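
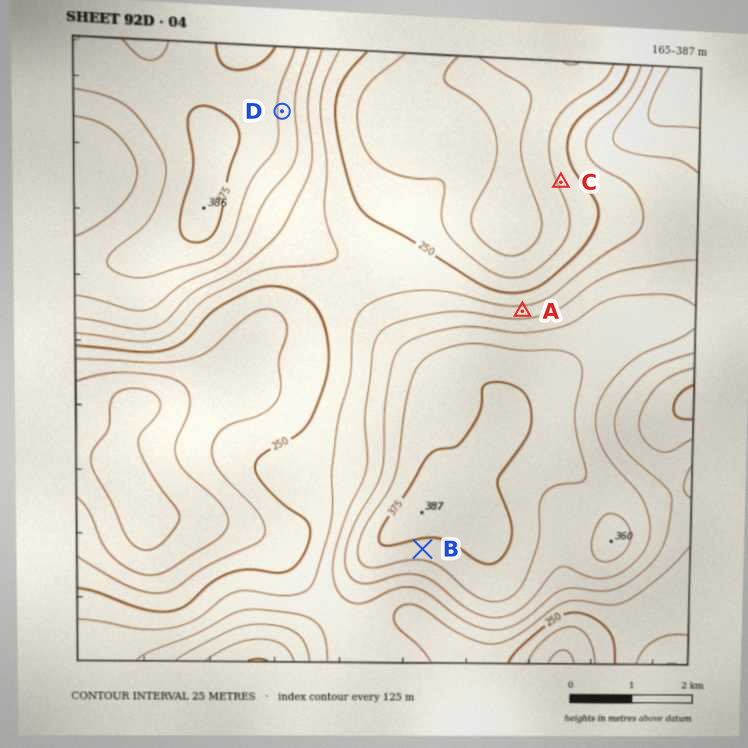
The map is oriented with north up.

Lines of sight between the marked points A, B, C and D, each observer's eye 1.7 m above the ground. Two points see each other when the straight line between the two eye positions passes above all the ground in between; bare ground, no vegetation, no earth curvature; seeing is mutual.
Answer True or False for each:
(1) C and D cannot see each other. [False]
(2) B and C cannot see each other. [True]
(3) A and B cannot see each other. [True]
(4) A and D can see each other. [True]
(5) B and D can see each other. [False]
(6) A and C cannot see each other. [False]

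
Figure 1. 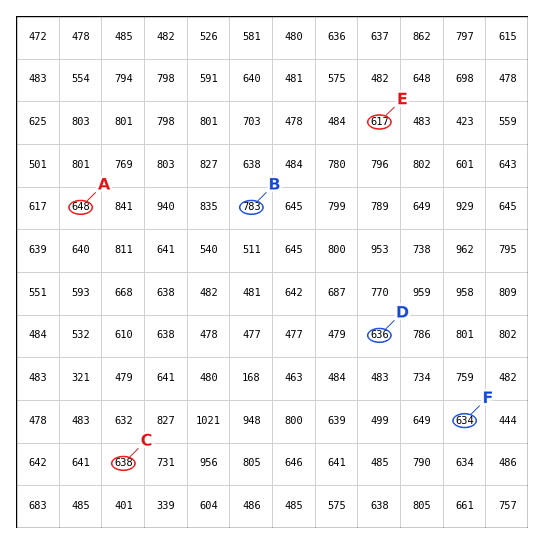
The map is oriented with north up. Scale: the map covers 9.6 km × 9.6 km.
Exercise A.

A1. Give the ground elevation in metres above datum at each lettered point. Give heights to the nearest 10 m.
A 650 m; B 780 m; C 640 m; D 640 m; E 620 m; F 630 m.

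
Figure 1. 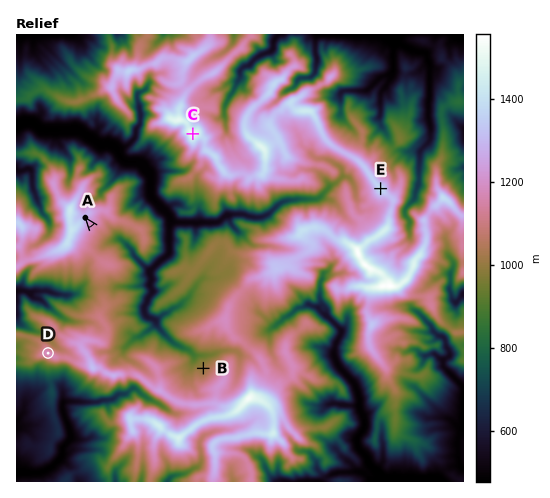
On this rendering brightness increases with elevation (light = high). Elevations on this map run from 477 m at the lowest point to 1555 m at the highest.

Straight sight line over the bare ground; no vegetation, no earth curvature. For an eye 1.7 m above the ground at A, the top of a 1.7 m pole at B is visible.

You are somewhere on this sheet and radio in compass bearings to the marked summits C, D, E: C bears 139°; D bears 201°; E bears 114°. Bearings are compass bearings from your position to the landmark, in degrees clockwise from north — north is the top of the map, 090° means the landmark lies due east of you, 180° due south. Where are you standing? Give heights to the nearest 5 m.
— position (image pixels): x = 151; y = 86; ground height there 905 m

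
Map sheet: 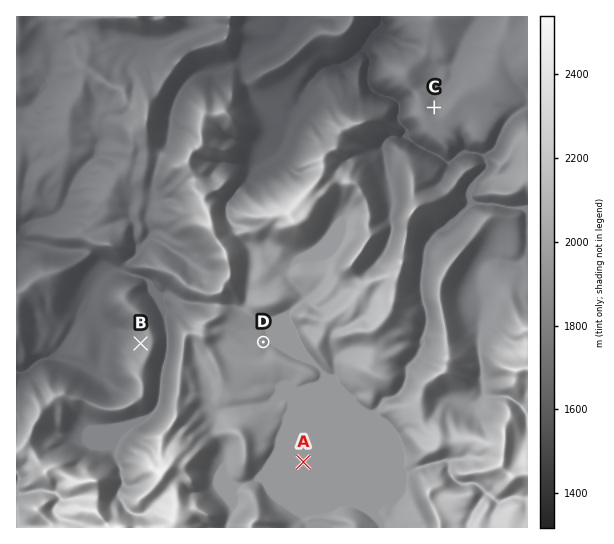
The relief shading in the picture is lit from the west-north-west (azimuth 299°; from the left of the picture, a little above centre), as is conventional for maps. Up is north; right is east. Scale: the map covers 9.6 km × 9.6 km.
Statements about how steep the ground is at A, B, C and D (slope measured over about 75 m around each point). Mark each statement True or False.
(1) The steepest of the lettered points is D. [False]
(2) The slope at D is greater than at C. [False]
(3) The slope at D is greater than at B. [False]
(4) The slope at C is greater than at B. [False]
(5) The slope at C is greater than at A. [True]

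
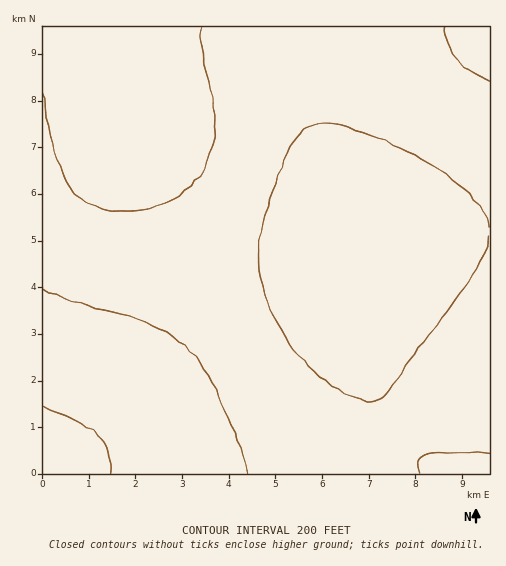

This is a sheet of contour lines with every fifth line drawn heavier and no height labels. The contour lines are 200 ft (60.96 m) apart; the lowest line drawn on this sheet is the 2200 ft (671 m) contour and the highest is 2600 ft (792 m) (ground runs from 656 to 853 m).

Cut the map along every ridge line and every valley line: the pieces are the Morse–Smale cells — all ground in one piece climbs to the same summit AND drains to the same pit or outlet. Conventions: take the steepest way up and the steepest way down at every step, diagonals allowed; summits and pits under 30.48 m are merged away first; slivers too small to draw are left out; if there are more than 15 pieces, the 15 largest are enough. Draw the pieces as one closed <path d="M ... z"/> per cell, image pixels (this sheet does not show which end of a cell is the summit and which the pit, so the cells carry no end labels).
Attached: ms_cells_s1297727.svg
<path d="M43 231l0 243 447-1-1-241-61 6-45 8-18 6-45 5-73 5-98 0-38-4-25-6-19-7z"/><path d="M291 26l-248 0-1 205 25 14 19 7 25 6 38 4 98 0 73-5 50-6-1-9-42-79-25-59-10-40z"/><path d="M489 26l-197 1 0 37 10 40 25 59 45 87 56-12 62-6z"/>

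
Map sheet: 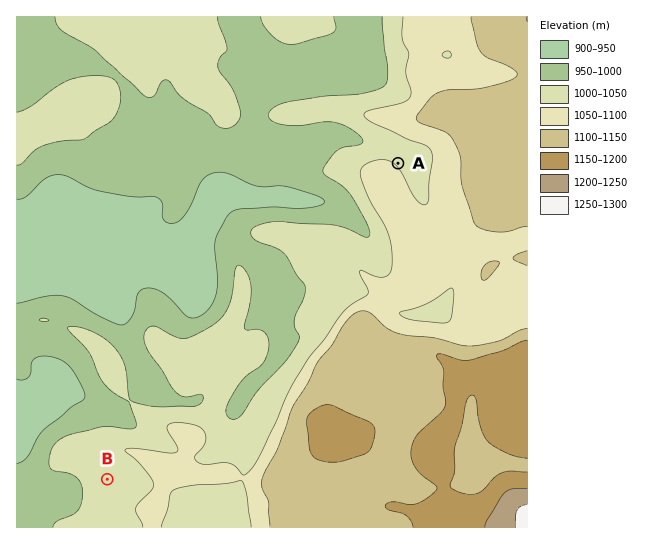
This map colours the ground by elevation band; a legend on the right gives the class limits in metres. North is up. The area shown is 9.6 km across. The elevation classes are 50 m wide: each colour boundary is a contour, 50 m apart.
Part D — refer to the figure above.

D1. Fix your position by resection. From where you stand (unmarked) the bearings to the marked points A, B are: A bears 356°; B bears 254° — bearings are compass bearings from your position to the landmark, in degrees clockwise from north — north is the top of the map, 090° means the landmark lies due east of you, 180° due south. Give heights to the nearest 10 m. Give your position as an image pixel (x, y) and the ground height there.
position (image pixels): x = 414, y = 391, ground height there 1130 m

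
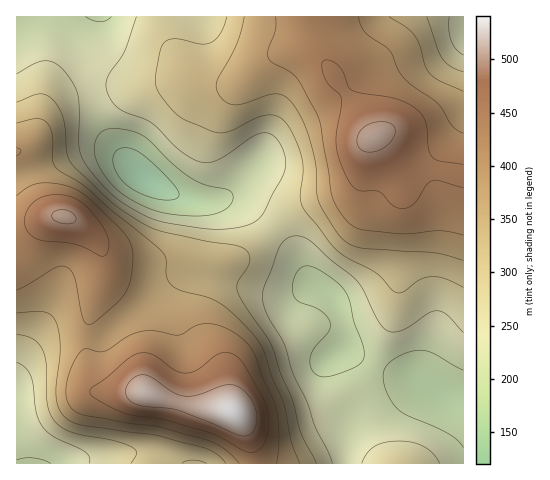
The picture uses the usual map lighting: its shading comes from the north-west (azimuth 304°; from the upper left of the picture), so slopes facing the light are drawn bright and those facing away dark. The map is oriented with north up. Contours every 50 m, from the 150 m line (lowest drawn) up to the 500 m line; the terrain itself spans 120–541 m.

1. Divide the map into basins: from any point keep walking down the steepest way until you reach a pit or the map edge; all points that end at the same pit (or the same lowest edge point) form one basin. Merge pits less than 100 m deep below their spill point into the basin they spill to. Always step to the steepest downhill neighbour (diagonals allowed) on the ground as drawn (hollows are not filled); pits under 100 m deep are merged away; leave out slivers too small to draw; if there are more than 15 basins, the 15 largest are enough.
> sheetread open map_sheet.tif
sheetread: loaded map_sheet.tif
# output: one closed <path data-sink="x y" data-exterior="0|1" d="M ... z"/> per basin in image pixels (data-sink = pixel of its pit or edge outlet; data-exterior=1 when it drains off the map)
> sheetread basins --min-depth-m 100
<path data-sink="141 176" data-exterior="0" d="M314 16l-297 0-1 211 10-1 24-9 17 0 16 9 12 12 6 10 4 11 0 17-14 36-5 28 2 32 4 12 5 5 7 3 37 0 46 14 45 6 9 8 7 13 8 31 207 0 1-288-52-11-8-4-23-24-9-3-56-85z"/><path data-sink="33 463" data-exterior="1" d="M60 216l-14 2-30 10 0 235 239 1-1-13-6-18-7-13-9-8-45-6-46-14-37 0-7-3-5-5-5-20 0-37 6-22 11-25 1-21-5-14-17-19-13-8z"/><path data-sink="463 27" data-exterior="1" d="M463 16l-148 0-1 12 1 18 3 8 56 82 7 1 23 24 8 4 51 11z"/>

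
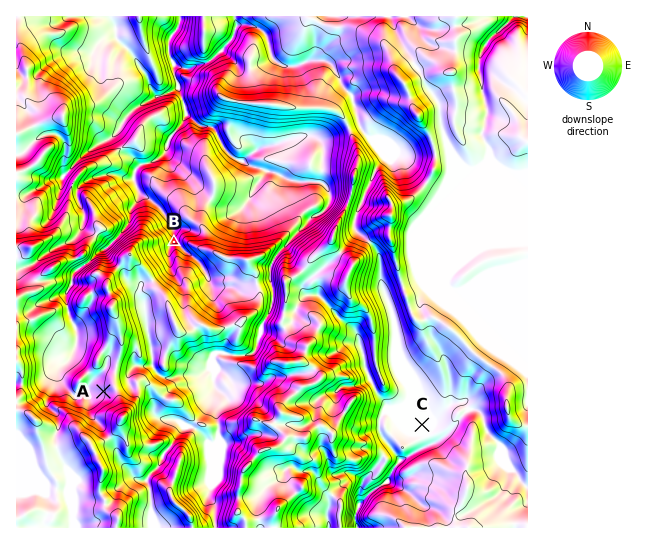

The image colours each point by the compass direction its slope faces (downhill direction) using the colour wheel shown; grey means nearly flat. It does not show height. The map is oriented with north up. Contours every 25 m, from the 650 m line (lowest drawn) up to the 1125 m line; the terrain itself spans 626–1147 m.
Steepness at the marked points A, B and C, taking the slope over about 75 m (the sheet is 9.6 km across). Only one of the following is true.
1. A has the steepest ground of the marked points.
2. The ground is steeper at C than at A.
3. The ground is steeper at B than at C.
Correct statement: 3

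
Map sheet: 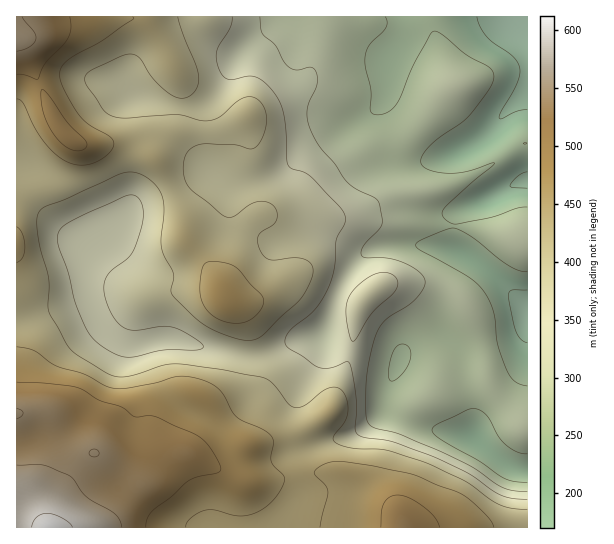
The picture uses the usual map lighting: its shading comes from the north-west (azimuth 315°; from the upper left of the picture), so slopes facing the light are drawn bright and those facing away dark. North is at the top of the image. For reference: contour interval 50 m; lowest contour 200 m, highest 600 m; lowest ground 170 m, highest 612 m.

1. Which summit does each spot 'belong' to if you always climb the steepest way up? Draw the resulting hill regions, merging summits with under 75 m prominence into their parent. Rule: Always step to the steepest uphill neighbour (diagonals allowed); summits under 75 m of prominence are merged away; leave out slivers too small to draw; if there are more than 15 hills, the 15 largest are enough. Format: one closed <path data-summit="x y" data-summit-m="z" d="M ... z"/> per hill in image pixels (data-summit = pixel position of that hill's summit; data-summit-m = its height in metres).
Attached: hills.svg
<path data-summit="49 527" data-summit-m="612" d="M527 16l-244 0-44 39-15 28-13 18-4 10 1 59 3 4-8 1-33 17-35 13-18 19-32 19-1 34 4 18-2 5-48 16-22 3 1 209 260 0 2-6 18-25 0-16-4-19 2-9 6-5 44-11 17-8 11-8 13-14 11 9 20 9 56 12 32 27 12 5 11 0z"/><path data-summit="17 41" data-summit-m="556" d="M282 16l-266 1 1 302 21-3 48-16 2-5-4-18 1-34 32-19 18-19 35-13 33-17 8-1-3-4 0-64 16-23 15-28 28-23z"/><path data-summit="403 527" data-summit-m="528" d="M386 407l-13 14-11 8-17 8-44 11-6 5-2 9 4 19 0 16-18 25-1 6 250-1-1-58-10 0-12-5-32-27-56-12-20-9z"/>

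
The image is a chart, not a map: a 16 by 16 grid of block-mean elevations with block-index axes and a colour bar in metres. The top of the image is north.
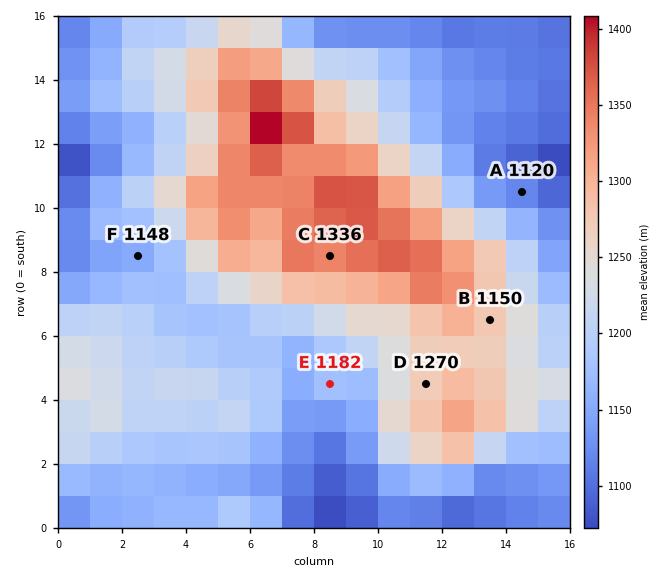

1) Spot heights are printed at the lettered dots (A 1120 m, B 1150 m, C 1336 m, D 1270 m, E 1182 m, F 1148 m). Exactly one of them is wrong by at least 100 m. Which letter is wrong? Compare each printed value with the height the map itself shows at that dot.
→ B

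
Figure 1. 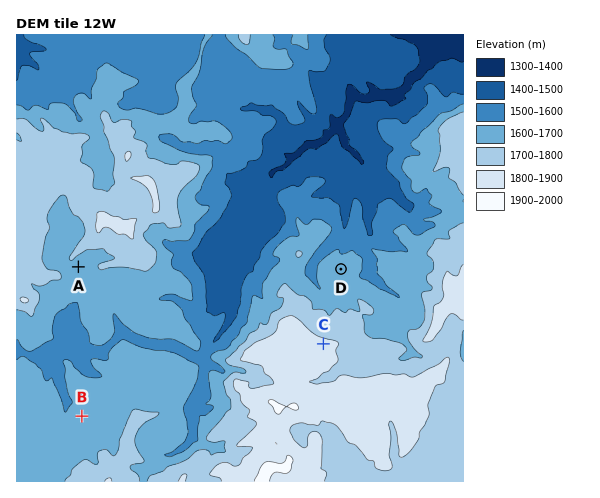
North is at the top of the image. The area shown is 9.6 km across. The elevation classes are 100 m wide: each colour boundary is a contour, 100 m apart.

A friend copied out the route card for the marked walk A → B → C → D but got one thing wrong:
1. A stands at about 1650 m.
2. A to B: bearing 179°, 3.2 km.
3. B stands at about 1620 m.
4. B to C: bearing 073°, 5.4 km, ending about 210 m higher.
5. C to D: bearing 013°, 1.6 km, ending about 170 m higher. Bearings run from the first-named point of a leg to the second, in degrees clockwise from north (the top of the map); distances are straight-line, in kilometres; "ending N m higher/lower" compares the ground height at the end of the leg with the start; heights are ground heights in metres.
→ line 5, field sense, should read lower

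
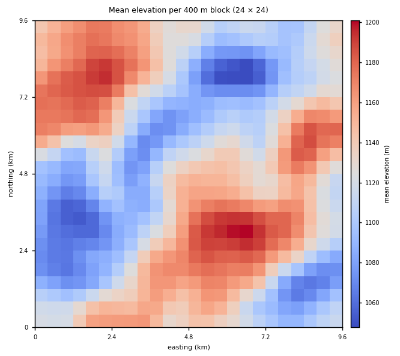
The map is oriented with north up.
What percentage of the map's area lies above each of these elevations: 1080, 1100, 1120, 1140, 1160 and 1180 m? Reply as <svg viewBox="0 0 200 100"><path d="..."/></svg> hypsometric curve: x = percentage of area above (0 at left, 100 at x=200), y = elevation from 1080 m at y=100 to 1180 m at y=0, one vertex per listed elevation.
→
<svg viewBox="0 0 200 100"><path d="M173 100l-32-20-32-20-30-20-30-20-33-20"/></svg>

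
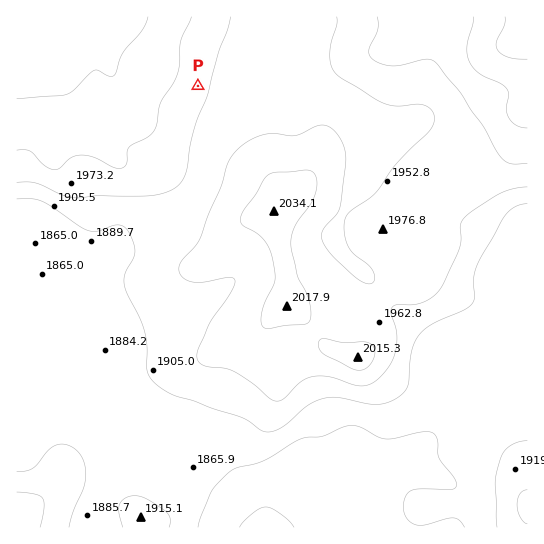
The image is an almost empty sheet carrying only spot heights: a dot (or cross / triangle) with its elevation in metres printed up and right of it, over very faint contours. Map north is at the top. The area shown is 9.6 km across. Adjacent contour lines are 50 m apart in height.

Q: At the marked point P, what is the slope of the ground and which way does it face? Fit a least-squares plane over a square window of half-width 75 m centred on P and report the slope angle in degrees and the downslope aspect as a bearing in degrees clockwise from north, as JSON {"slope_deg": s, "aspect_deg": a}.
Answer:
{"slope_deg": 4, "aspect_deg": 106}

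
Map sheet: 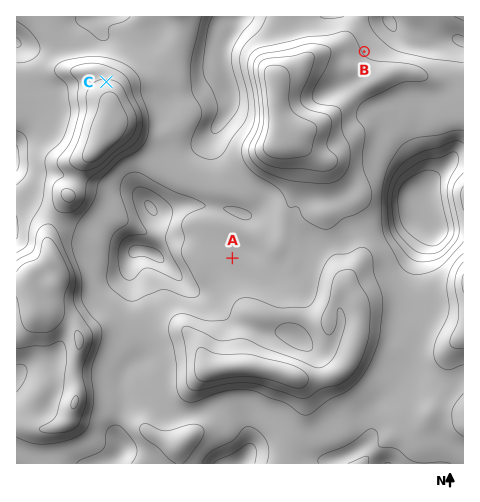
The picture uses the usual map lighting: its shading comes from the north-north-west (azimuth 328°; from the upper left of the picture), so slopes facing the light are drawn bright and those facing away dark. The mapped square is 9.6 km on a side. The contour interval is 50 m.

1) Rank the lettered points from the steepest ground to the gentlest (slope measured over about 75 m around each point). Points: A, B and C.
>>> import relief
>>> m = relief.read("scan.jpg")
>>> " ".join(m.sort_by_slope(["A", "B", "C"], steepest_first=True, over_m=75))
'C B A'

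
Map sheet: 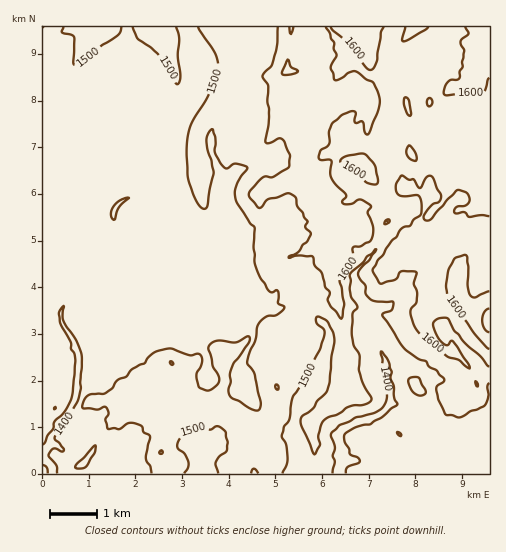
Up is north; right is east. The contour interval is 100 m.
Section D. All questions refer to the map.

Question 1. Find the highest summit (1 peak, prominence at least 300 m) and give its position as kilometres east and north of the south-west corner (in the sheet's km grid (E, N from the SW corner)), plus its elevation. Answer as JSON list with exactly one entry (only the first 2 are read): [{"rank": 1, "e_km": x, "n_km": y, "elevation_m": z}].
[{"rank": 1, "e_km": 5.24, "n_km": 8.64, "elevation_m": 1711}]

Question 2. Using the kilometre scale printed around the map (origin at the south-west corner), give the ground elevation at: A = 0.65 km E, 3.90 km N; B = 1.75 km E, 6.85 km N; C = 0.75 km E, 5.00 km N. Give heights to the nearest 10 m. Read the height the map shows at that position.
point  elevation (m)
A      1410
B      1440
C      1440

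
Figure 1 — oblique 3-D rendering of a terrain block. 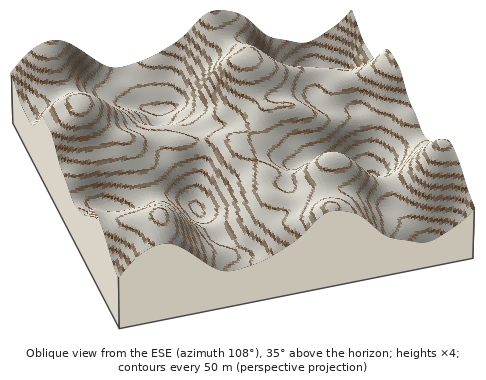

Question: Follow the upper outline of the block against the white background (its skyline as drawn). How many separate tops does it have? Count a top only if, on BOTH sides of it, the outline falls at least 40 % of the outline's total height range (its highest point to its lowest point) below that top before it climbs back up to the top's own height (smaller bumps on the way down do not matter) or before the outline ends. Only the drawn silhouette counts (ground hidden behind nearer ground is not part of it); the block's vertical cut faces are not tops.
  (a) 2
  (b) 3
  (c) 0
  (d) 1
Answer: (c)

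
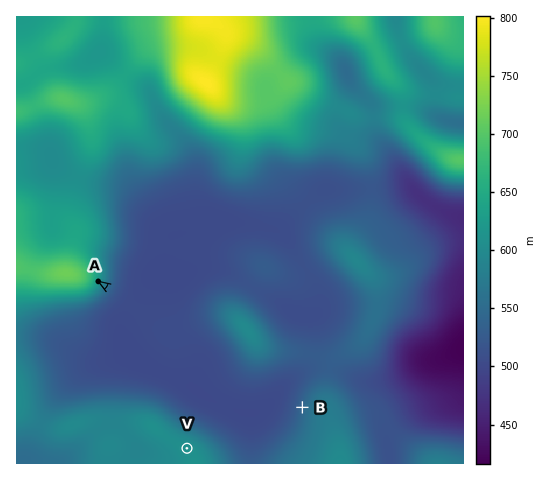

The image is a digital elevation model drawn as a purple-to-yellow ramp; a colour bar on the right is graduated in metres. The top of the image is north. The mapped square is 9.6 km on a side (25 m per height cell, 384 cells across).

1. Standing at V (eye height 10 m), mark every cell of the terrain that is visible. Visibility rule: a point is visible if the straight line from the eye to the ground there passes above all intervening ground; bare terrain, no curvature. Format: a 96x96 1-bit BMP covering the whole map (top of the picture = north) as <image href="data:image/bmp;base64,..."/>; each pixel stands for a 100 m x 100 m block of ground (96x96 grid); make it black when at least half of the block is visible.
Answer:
<image width="96" height="96" href="data:image/bmp;base64,Qk2+BAAAAAAAAD4AAAAoAAAAYAAAAGAAAAABAAEAAAAAAIAEAAATCwAAEwsAAAIAAAAAAAAA////AAAAAAAAAD///wAP//wAAAAAAD///wAP//wAAAAAAD///wAP//wAAAAAAB///wAP//wAAAAAAB///gAP//wAAAAAeB//+AAf//gAAAAAP///4AA///gAAACAH/+PwAB///gAAACAD/4HwAD///gAAADAB/gDgAH///AAAADgAfAAAAf///AAAADgAAAAAB///+AAAADwAAAAAD///+AAAADwAAAAAP///+AAAAD4AAAAB////8AAAAD4AAAAP////8AAAAD8AAAB/////8AAAAD4AAAH/////8AAAAD4AAAP/////8AAAADwAAAf//////AAAADwAAB///////4AAADgAAD////////gAADgAAH////////wAADAAAP////////wAADAAA/////8H//wAACAAB/////4AP/wAACAAH/////wAH/wAACAAf/////gAH/wAADAD//////AAD/4AADgP/////+AAD/4AAD///////8AAD/4AAD///////4AAD/8AAD///////gAAD/8AAD///////AAAD/8AAD//////8AAAB/8AAD//////4AAAB/+AAD//////wAAAB/+AAD//////4AAAA/+AAD//////4AAAA/+AAD//////4AAAA/8AADwf////8AAAA/wAADAAf///8AAAA/gAAAAAP///+AAAB/AAAAAAH///+AAAB+AAAAAAP////AAAB8AAAAAAP////AAAB4AAAAAAf////gAABwAAAAAA/////gAABgAAAAAA/////wAABAAAAAAA/////wAAAAAAAAAA/////wAAAAAAAAAAP////4AAAAAAAAAAH////4AAAAAAAAAAH////8AAAAAAAAAAH////+AAAAAAAAAAH////+AAAAAAAAAAH/////AAAAAAAAAAH/////gAAAAAAAAAP/////wAAAAAAAAAP/////4AAAAAAAAAf/////8AAAAAAcAA//////8AAAAAB8AA//////+AAAAAD8AB///////AAAAAH8AB///////wAAQAf8AD////////AD4A/wAD////////4PwB/AAD//////////gH8AAH//////////B/4AAH//+f/////+D/wAAP//4P//////D/AAAf//4f///+A//+AAA///4f///+A//8ABz///4f///+A//4AD////4/////B/HwAD////B//////8DwAAf//8D//+P//wDwAAH//4D//4D/+AD4AAAAD4H//gB/8AH8AAAAAAH//AA/4AH+AAAAAAP/8AA/wAP4AAAAAAf/wAAcAAPwAAAAAA//gAAAAAfgAAAAAB/+AAAAAAfAAAAAAD/4AAAAAA+AAAAAAD/gAAAAAA+AA8AAAD/gAAOAAB8AH8AAAD/gAB+AAB8AH8AAAH/AAD8AAD4AP8AAAH/AAH4AAH4AP8AAAH/AAHwAAH4AfwAAAH/AABAAAPwAfgAAAP/gAAAAAfwA/AAAAP+AAAAAAfgA+AAAAAAAAAAAAfAA8AAAAAAAAAAAAeAA4A="/>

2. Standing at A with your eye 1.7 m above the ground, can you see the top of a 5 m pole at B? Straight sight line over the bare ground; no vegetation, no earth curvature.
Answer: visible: true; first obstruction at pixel None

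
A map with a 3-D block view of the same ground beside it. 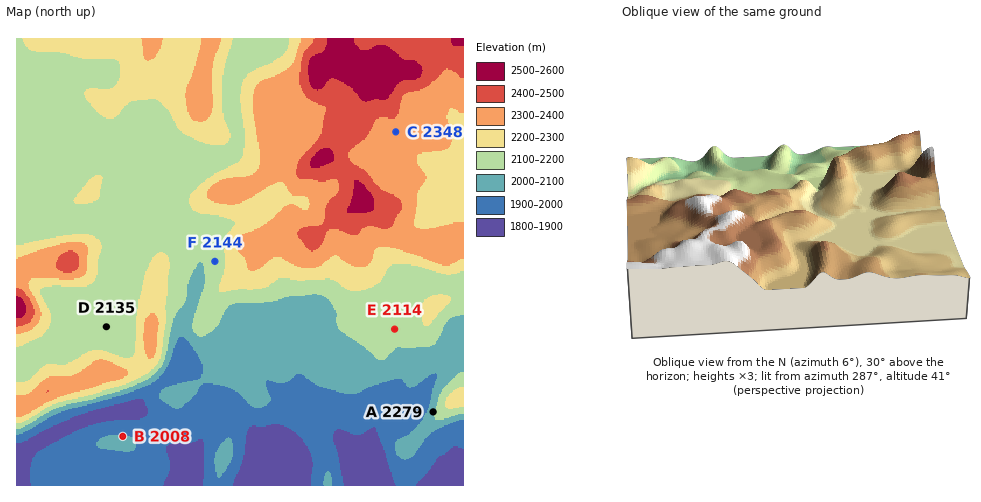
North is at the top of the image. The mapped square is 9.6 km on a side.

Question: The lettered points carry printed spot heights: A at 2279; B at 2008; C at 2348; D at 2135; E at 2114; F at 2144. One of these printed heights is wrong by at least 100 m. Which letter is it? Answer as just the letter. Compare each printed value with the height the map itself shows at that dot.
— A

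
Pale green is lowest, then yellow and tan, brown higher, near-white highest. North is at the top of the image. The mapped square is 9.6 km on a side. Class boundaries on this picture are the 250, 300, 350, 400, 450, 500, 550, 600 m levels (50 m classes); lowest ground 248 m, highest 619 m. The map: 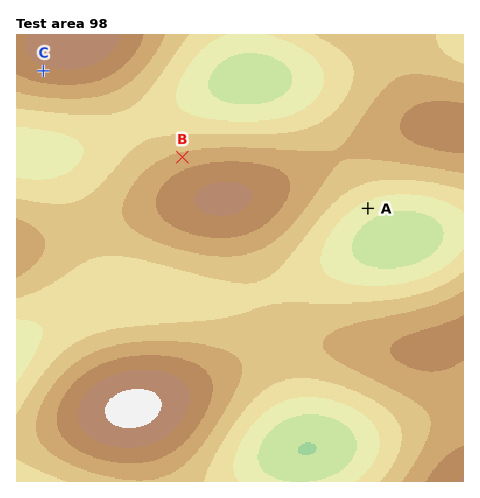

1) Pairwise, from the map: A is lower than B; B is lower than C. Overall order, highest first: C B A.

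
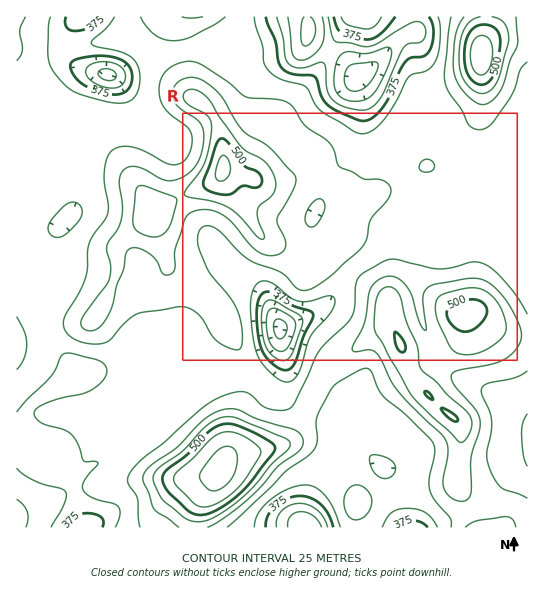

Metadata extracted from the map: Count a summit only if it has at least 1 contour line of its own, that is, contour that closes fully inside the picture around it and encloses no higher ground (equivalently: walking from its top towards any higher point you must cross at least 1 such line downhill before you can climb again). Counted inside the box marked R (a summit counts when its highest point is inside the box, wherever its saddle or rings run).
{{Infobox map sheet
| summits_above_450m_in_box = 3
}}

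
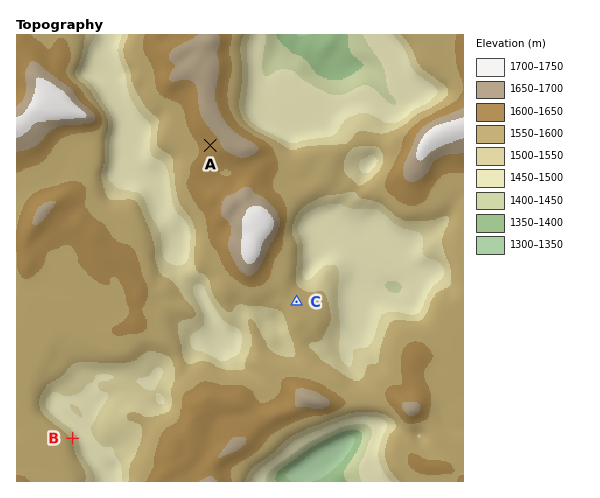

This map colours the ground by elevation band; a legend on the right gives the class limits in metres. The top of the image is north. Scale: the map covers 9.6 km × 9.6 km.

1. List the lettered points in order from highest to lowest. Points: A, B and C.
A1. A C B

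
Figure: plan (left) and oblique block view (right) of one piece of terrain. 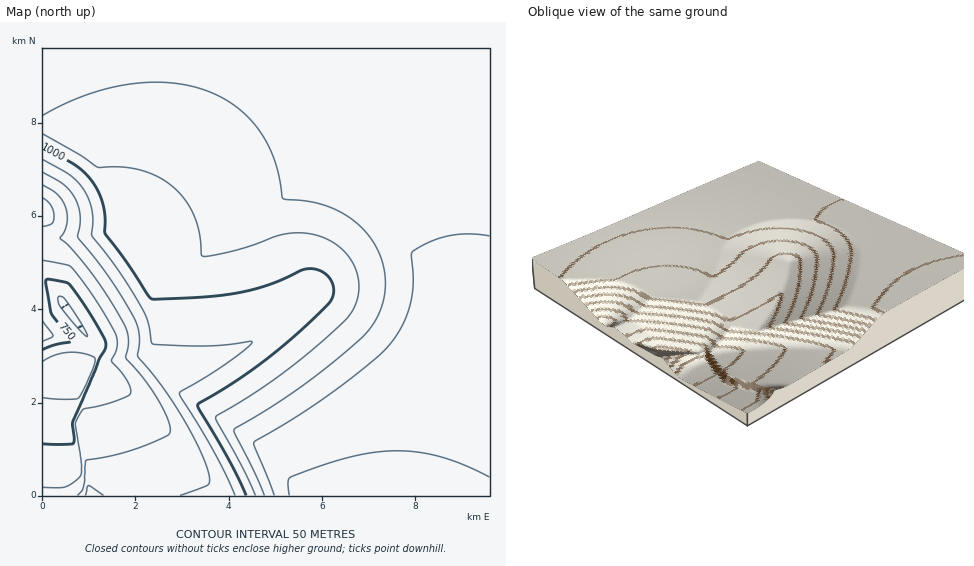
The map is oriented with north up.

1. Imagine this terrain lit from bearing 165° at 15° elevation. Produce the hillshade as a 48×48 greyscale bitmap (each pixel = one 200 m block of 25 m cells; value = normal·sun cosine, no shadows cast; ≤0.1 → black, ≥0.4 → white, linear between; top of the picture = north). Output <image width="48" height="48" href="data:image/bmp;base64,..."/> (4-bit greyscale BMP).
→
<image width="48" height="48" href="data:image/bmp;base64,Qk32BAAAAAAAAHYAAAAoAAAAMAAAADAAAAABAAQAAAAAAIAEAAATCwAAEwsAABAAAAAAAAAAAAAAABEREQAiIiIAMzMzAERERABVVVUAZmZmAHd3dwCIiIgAmZmZAKqqqgC7u7sAzMzMAN3d3QDu7u4A////AGVAAVZmZmZmZ4mamYh3d3d3d3d3d4iIiGVRAlZmZmZmZ4mqqZh3d3d3d3d3d3iIiFVTNGZmZmZmZ5qqqYh3d3d3d3d3d3iIiFVUVWZmZmZmeJqqqYd3d3d3d3d3d3eIiFVUZWZmZmZniau6mHd3d3d3d3d3d3eIiFVWVmZmZmZomrupdVVnd3d3d3d3d3d4iFVHRmZmZmaJq7qGQzNWd3d3d3d3d3d4iGVDVmZmZmeau6hTMzM0Vnd3d3d3d3d4iGZANmZmZnmruWQzMzMzNGd3d3d3d3d3iGZQBmZmZ5q6hTIjMzMzM0V3d3d3d3d3iGZjBWZmiauXQiIjMzMzMzRWd3d3d3d3iGZlAmZ4m7ljIiIjMzMzMzNFZ3d3d3d3iHZmEGeavMl1MyIzMzMzMzNERnd3d3d3eKiHYFmszKqZdUMzMzMzMzNERGd3d3d3eO3LtBaKu6qqqXZDMzMzMzREREZ3d3d3eP//yCNFaKqqqql1QzMzMzREREVnd3d3eP/riHZVV6qqqqqpdTMzMzRERERXd3d3eKl1eqmHd6qqqqqqqGQzM0REREVWd3d3eFRGqqqpiKqqqqqqqpdTNERERVVWd3d3eHVZqqqqqqqqqqqqqqqFRERFVVVWd3d3eJebuqqqqquqqqqqqqqpZERVVmZmd3d3eJvLu7uqqru7uqqqqqqql2ZmZmZmd3d3eJ7bu7u7qau7u7uqqqqqqod3d3d3d3d3iM7cu7u7mJmru7u7qqqqu6mId3d3d3d3iN3cu7u6iIiaq7u7u6qru6qYiIh4d3d3iMzMy7u5iIiImru7u7u7u6qZmIiId3d4iLvMzMuoiIiIiJq7u7u7u7qpmZiHd3d4iHeJmqqYiIiIiImru7u7u7qqmZmHd3eIiBNFZnmZiIiIiIiau7u7u7uqqZmHd3iIiBRVVWiZmIiIiIiIq7u7u7uqqph3d4iIiHd3d3iZmZiIiIiIibu7u7u6qYh4iIiIiMupmIiZmZmIiIiIiJqru7qpmIiIiIiIiO3LqpmZmZmYiIiIiIiZmZmIiIiIiIiIiP7cu6mZmZmZiIiIiIiIiIiIiIiIiIiIiP/t3KmZmZmZmIiIiIiIiIiIiIiIiIiIiP/+25mZmZmZmYiIiIiIiIiIiIiIiIiIiP/+ypmZmZmZmYiIiIiIiIiIiIiIiIiIiP/sqpmZmZmZmZiIiIiIiIiIiIiIiIiIiP26qpmZmZmZmZiIiIiIiIiIiIiIiIiIiNuqqZmZmZmZmZmIiIiIiIiIiIiIiIiIiLqqmZmZmZmZmZmIiIiIiIiIiIiIiIiIiJmZmZmZmZmZmZmIiIiIiIiIiIiIiIiIiJmZmZmZmZmZmZmIiIiIiIiIiIiIiIiIiJmZmZmZmZmZmZmIiIiIiIiIiIiIiIiIiJmZmZmZmZmZmZmIiIiIiIiIiIiIiIiIiJmZmZmZmZmZmZiIiIiIiIiIiIiIiIiIiJmZmZmZmZmZmZiIiIiIiIiIiIiIiIiIiJmZmZmZmZmZmZiIiIiIiIiIiIiIiIiIiA=="/>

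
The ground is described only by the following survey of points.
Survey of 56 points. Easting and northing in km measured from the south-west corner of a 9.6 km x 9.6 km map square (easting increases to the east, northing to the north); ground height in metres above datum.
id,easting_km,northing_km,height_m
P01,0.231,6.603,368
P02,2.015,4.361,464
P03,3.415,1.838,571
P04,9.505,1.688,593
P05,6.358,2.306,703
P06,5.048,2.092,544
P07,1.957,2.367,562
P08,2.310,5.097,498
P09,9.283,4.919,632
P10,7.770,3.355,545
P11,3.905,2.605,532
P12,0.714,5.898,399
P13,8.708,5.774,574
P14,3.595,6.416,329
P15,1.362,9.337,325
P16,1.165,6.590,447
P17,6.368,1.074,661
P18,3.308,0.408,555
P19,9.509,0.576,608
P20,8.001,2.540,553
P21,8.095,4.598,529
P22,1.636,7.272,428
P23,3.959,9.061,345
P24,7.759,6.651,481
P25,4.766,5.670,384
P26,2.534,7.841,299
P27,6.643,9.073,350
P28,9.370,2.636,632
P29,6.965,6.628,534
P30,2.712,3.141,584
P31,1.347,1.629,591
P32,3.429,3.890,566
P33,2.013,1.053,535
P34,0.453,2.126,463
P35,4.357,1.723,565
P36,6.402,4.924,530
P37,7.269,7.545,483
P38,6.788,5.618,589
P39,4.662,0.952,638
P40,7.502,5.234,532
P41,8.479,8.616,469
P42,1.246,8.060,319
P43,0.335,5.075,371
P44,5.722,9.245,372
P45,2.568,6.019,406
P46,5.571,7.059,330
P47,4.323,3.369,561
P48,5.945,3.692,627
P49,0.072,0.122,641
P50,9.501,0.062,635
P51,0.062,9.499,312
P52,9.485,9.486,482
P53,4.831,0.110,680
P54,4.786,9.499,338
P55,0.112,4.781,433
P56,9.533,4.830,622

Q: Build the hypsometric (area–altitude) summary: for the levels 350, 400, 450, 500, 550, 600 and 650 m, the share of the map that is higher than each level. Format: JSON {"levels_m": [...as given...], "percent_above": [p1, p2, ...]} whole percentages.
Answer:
{"levels_m": [350, 400, 450, 500, 550, 600, 650], "percent_above": [83, 71, 62, 51, 35, 18, 6]}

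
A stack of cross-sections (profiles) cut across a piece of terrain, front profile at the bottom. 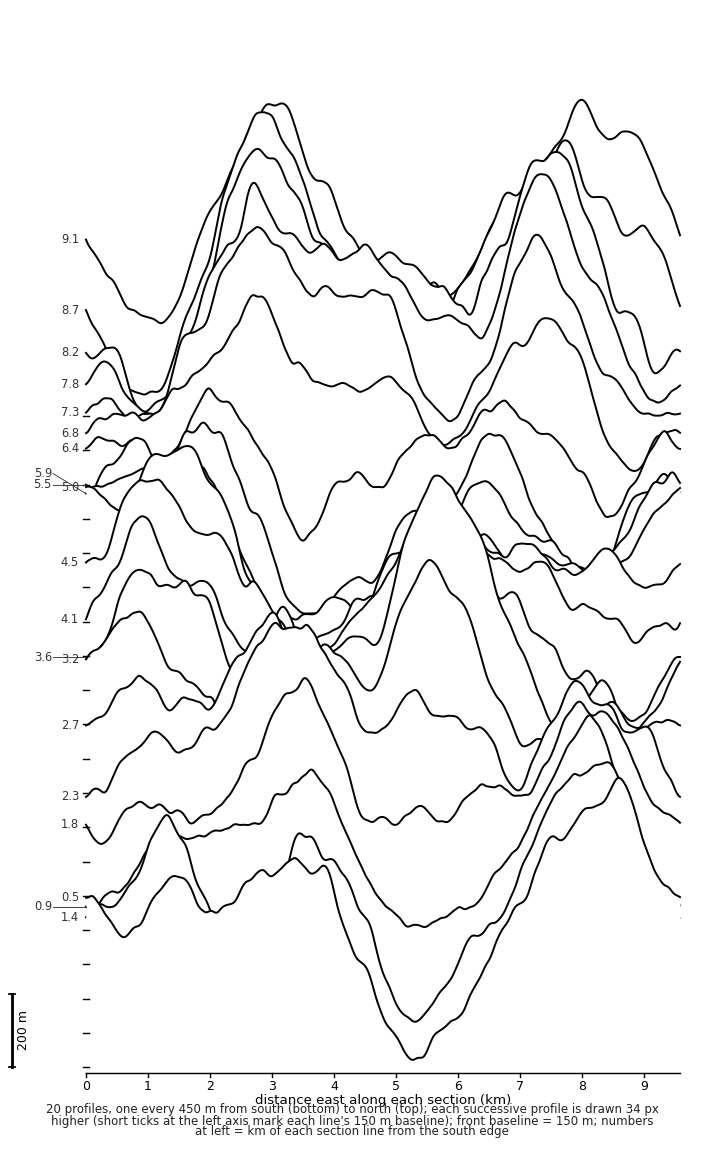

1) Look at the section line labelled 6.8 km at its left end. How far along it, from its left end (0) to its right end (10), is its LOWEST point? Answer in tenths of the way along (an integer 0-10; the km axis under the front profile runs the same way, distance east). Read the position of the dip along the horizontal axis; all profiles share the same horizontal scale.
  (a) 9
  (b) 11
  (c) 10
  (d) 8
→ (a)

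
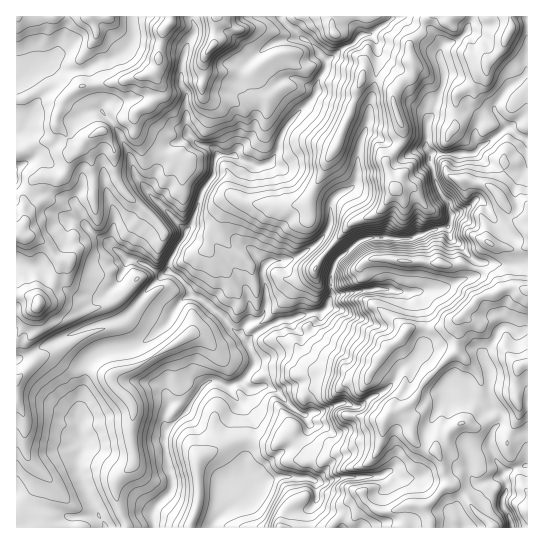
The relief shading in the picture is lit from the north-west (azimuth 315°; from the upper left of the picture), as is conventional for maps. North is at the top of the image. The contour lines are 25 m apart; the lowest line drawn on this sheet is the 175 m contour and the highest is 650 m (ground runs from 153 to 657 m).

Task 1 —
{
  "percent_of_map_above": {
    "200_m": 96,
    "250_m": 87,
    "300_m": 76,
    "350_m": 68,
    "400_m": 59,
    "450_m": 46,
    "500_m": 31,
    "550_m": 15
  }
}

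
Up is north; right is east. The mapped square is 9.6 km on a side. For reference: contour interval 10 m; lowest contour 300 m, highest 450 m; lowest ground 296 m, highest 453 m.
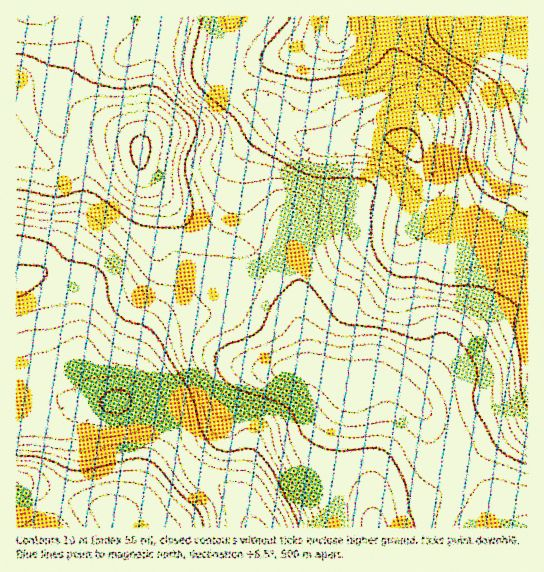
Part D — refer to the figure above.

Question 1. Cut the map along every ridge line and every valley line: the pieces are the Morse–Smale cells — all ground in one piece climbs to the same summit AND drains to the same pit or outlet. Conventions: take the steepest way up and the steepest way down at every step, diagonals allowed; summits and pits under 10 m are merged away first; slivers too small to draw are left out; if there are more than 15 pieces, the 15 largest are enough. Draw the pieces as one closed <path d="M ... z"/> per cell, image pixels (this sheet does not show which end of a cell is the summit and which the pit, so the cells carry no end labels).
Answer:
<path d="M282 124l-16 8-18 21-7 22 0 26 14 33 1 17 35 0 2 3 6 28 0 33 5 24 3 30 15 3 25 15 36-3 19 7 21 19 10 36 26 22 15-15 40-21 14-10 0-168-35-10-36-3-22-27-6-13 0-15-2-11-11-21-9-10-20-7-24 0-41 7-15-4z"/><path d="M134 147l-23 1-34 11 6 20-2 35-9 21-14 17-11 1-18-5-13 1 1 143 10-3 16 0 34 16 17 0 24-4 13-20 9-28 7-12 11-12 15-8 28-6 10-6 32-28 10-16 3-10-2-4-35-8-21-10-51-54-6-10-1-19z"/><path d="M231 16l-181 0 7 25 0 21-6 31 0 17 26 49 34-11 27 0 2 2 1 19 6 10 51 54 21 10 36 9 0-18-14-33 2-34 5-14 18-21 11-7 10 0-21-22-29-14-12-11-2-7 0-14z"/><path d="M527 16l-142 1 3 24 20 53 0 23-4 22 12 15 8 15 5 17 0 15 6 13 24 29 34 1 34 9z"/><path d="M385 16l-152 0-10 41 1 18 13 14 29 14 29 30 15 8 19 3 34-7 24 0 18 6-1-8 4-18 0-23-20-53z"/><path d="M291 251l-34 1-4 13-5 9-37 35-10 6-28 6-15 8-14 16-13 36-12 20 36 14 13 12 9 18 4 2 30-16 8-8 13-33 14-17 7-2 53-2-1-20-6-34 0-33z"/><path d="M314 369l-61 2-7 2-14 17-13 33-8 8-31 16 9 16 12 13 28 15 10 8 14 29 83-1-9-42 0-26 8-30 12-28 1-14-10-7z"/><path d="M383 384l-16 0-19 3-1 14-16 40-4 18 0 26 10 43 37 0 1-13 7-8 11-4 20-2 16-4 9-5 21-23-26-23-6-27-7-13-18-15z"/><path d="M121 401l-8 0-26 7-9 5-3 5-2 40-4 15-10 22 22 9 24 5 7 5 5 7 0-3 20-17 15-31 5-7 23-16-12-20-13-12z"/><path d="M179 448l-12 7-15 15-15 31-20 17 2 9 132 1-12-29-10-8-28-15z"/><path d="M49 16l-33 1 0 130 33 18 6 2 22-8-26-49 0-17 6-31 0-21-5-20z"/><path d="M18 148l-2 1 0 98 39 6 17-18 9-21 2-35-4-16-2-3-3 0-12 5-13 0z"/><path d="M43 389l-16 0-11 4 0 92 17 0 26 10 14-37 2-40 7-7 13-5-18-1z"/><path d="M459 468l-10 13-18 15-10 4-28 3-11 4-7 8 0 12 96 1 20-25-6-10z"/><path d="M527 423l-53 30-14 13 0 3 25 24 6 12 12-4 19 0 6-2z"/>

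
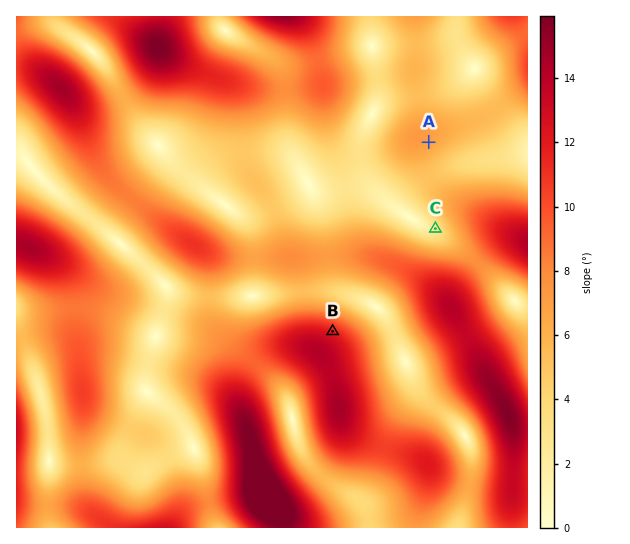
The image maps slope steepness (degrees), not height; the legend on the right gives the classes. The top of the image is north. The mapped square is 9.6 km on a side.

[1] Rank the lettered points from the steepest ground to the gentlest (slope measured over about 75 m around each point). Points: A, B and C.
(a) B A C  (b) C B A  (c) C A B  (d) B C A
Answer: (a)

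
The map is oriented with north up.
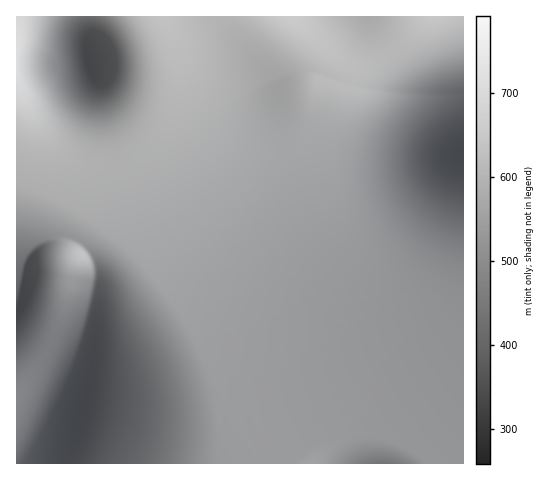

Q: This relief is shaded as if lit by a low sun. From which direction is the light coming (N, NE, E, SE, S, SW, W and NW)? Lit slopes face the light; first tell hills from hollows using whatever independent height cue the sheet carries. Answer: E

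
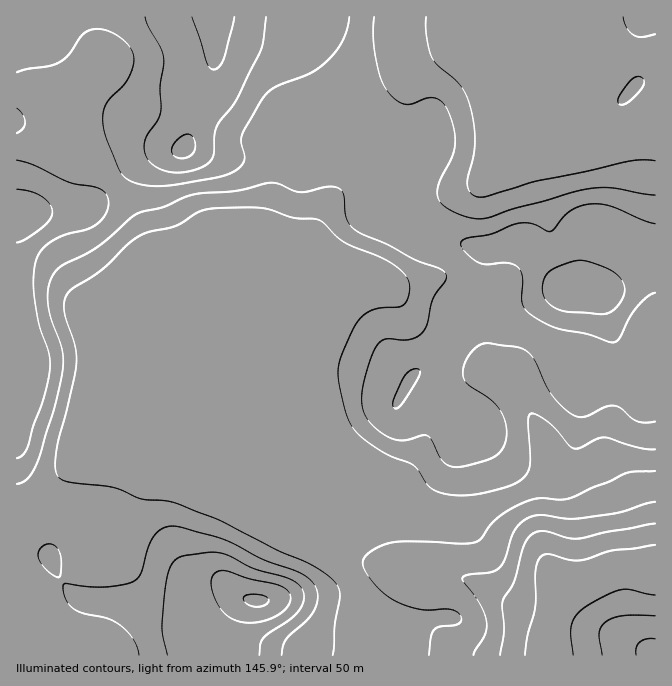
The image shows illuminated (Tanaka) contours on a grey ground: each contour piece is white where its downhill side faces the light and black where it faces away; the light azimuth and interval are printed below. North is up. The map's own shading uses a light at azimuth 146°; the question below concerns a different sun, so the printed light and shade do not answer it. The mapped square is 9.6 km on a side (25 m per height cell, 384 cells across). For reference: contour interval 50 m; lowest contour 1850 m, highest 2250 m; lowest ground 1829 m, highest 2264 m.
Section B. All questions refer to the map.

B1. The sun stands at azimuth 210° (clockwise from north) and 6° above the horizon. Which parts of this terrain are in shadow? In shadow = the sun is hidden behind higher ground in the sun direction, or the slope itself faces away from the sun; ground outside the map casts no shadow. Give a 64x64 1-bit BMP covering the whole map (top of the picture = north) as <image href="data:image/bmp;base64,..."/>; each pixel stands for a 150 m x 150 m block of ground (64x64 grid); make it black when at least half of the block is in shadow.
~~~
<image width="64" height="64" href="data:image/bmp;base64,Qk0+AgAAAAAAAD4AAAAoAAAAQAAAAEAAAAABAAEAAAAAAAACAAATCwAAEwsAAAIAAAAAAAAA////AAAAAAAAAAAAAAAAAAAAAAAAAAAAAAAAAAAAAAEAAAAAAAOABwAAAAAAB4APAAAAAAAfgA8AAAH+DD8ABwAAB/88DAABAAAP//AAAAAAAB//gAAAAAAAP/+AAAAAAAB//4AAAAAAAP//gAAAAAAB//+AAAAAAAH//4AAAAAAAf//gAAAAAMA//+AAAAAAwA//4AAAAAAAAA/gAAAAAAAAAAAAAAAAAAAAAAAAAAAAAAAAAAAAAAAAAAAAAAAAAAAAAAAwAAAAAAAAAHgAAAAAAAAA8AAAAAAAAAHwAAAAAAAAAfAAAgAAAAAAQAAHAAAAAAAAAAcAAAAAAAAAD4AAAAAAAAAPgAAAAIAAAA+AAAABgAAAH8AAAAAAAAAfgAAAAAAAAB+AAAAAAAAADgAAAAAAAAYAAAAAAAAAHgAAAAAAAAA+AAAAAAAAAB4AAAAAAAAAAAAAAAAAA8AAAAAAAAAH/AAAAAAAAAf+AP4AAAAAB////gAAAAAD///+AAAAAAH//94AAAAAAA//zgAAAAAAAf/AAAAAAAAAD8AAAAAAAAADwAAAAAAAAAAAAAAAAAMAAAAAAAAAAwAAAAAAAAAHAAAAAAAAAA8AAAAAAAAADwAAAAAAAAAOAAAAAAAAAAwAAAAAAAAAAAAAAAAAAAAAAAAAAAAAAAAAAAAAAAAAAAAAA=="/>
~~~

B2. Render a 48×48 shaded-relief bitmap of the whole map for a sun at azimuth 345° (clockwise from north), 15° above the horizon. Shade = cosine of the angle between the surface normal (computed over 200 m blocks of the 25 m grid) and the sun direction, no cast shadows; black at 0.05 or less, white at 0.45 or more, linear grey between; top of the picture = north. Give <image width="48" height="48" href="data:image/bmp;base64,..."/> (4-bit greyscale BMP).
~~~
<image width="48" height="48" href="data:image/bmp;base64,Qk32BAAAAAAAAHYAAAAoAAAAMAAAADAAAAABAAQAAAAAAIAEAAATCwAAEwsAABAAAAAAAAAAAAAAABEREQAiIiIAMzMzAERERABVVVUAZmZmAHd3dwCIiIgAmZmZAKqqqgC7u7sAzMzMAN3d3QDu7u4A////AHd3d3d3iHd3dlRGd3iZmHZURFZniIiZqnd3dmZniIh2VDEkZ3iJmIZVRWZniZmau3d3ZmZoiIh1MgABRneImYh2ZmZniau83Yh3d3eJmIh2VDEBRmd4mqqpmGZnibzd3Yh4iZmqqYh4mql2Z3eJqru6l1VniKvMu3d4mrqqqZma3//sqZmZqqqYdEVniImqqXd4mqqqqqrN7//+ypiHd3ZlQzRWZmZ4iIiIiJqqq7ze7u7suYdlVVREREREQzRVZpmYh4mau83u7cy6mHZUREVVVUMzMiIiM6qYd3iavM3d3KmIiIdmVVZmZUIRIiEREpmph3iazMzMqYiIiIiHdmZlVDIBEiIiImiaqZmau7upmIiIiImYh2VURDISIjQzM0aau7qqqqmYiIiIiIiIiHVERDM0RERVRDR5u7qpmZiIiIiIiIiHd2VERERWZVVVRCNYmZmZmIiIiIiIiIdlRWZlRFZnd1VUMzNGiIiIiIiIiIiIiHZTI1d2VVZ3dlVUM1Q1eIiIiIiIiIiIiHVDNGiHZWd3ZURURGQ0aIiIiIiIiIiIiHZVRGiYiIh2VDNFVWUzZ4iIiIiIiIiIiIiIdVeJqph1VURGd3UzV4iIiIiIiIiIh4mZhlaKu5h2Z3ZWiHZDV4iIiIiIiIiIiJmqmGVoqYdneIhmeIdUV4iIiIiIiIiIiZqqqoZmdmZniIh2d4h2Z4iIiIiIiIiImaqqvLhlVVVnd3d2d3iIiIiIiIiIiIiIiaq7vMp1VVVmVVVWZ2eIiIiIiIiIiIiIiau7vLqGZmZUMzNEVmd3d4iIiIiIiIiIiau8u6qXd3dUMjMzNHdmZniIiIiIiIiIiJq7uqupd4h2VEREM3ZURFeIiIiIiIiIiImqmZq5d4mZiHeHVXZDM0V4iIiIiIiIiIh3ZmeIZWebu6qph2VDMzRXeIiIiIiIh2VUM0RWZVaLzLu6mEMzMiJFZneIiIh3dlMiNFVniHaKu6qpmCIjMyIjNFZ3d3dmZUMjV4mbzLqZqpiIiEQ0VTMiIzRVVVVEVmZWeaq97u7Lu6iJmZh3h2VDIiIiI0RDRomIiJms3u/t3dy7vMyqmYdTIQAAEjRERYmph3iJvN3u7/7d3cy6mZdkIAABIjRVVXiZh2ZniavM3u7ty7qZiIdlMQATRFVndmeJmHVVeImaq8zMupiIiId3dkNFZ3d3h3d4mYZVaIiIiZqrqoiIiIiJqpdmd4iIiHd4iZh2Z4iIiIiImXiIiIiaq7hlVniIiId4iZmHd4iIiId2d4iIiImqmqhkRWd3d4iImZmIiIiIiIh3ZoiIiJmqmZhkRFZnd4iZmqqYiIiIiIiId4iIiImqmIhlREVWZ4iZmqupiIiIiImYh3d3iIiamYh2VERFZniIiaupiIiIiImZiGZneIiJmIh3ZVVVVWeIiJmYiIiIiIiZiGZmd4d3d4iHZmdmVVZ4d4iIiIiIiIiIh2Znd3d2Znh3Znd3ZVZ3d3d3iIiIiIiHdmZ3d3d2Znh3ZniIdlZ3d3d2eIiIiIiHdg=="/>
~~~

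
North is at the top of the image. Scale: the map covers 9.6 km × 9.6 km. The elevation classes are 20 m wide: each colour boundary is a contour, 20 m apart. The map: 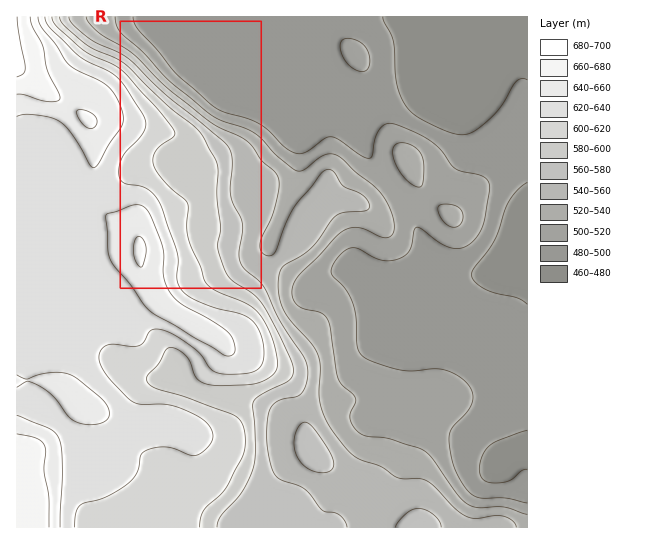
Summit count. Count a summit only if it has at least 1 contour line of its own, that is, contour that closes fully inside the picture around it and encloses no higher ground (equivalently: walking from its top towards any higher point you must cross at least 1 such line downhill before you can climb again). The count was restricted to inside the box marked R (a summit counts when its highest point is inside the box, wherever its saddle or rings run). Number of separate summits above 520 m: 1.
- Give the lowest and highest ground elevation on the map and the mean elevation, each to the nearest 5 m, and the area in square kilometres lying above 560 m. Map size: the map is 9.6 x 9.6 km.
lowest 460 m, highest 685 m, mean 555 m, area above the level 41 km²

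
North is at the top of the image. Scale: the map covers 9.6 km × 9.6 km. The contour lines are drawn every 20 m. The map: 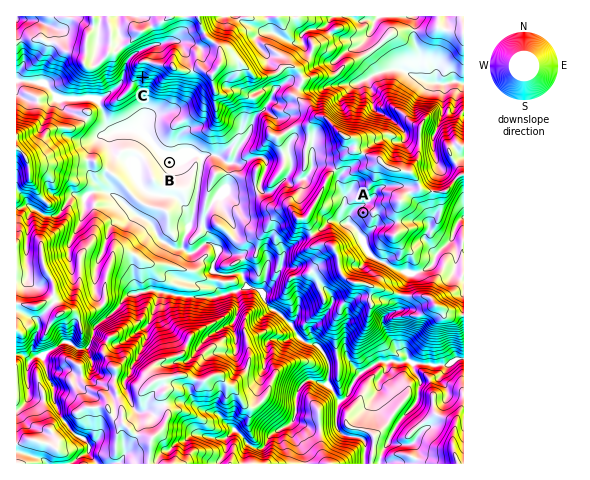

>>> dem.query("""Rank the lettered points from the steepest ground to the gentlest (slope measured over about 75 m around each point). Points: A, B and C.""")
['C', 'A', 'B']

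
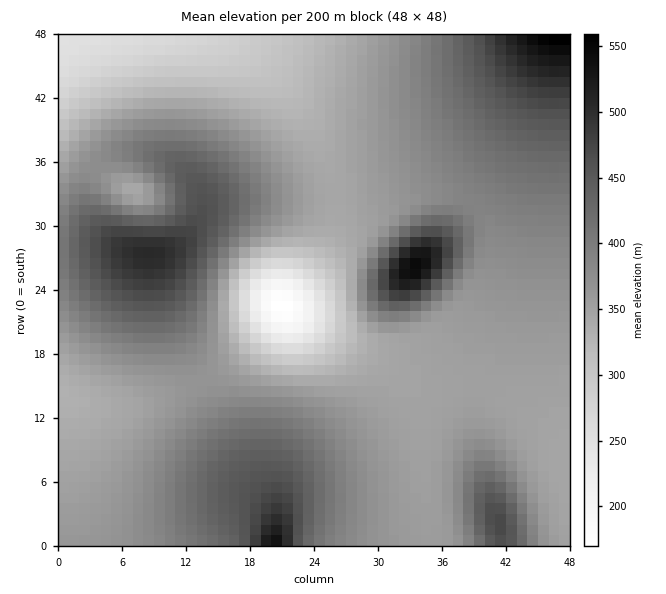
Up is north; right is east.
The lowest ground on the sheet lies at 170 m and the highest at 570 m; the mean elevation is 380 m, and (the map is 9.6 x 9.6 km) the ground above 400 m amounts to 27.4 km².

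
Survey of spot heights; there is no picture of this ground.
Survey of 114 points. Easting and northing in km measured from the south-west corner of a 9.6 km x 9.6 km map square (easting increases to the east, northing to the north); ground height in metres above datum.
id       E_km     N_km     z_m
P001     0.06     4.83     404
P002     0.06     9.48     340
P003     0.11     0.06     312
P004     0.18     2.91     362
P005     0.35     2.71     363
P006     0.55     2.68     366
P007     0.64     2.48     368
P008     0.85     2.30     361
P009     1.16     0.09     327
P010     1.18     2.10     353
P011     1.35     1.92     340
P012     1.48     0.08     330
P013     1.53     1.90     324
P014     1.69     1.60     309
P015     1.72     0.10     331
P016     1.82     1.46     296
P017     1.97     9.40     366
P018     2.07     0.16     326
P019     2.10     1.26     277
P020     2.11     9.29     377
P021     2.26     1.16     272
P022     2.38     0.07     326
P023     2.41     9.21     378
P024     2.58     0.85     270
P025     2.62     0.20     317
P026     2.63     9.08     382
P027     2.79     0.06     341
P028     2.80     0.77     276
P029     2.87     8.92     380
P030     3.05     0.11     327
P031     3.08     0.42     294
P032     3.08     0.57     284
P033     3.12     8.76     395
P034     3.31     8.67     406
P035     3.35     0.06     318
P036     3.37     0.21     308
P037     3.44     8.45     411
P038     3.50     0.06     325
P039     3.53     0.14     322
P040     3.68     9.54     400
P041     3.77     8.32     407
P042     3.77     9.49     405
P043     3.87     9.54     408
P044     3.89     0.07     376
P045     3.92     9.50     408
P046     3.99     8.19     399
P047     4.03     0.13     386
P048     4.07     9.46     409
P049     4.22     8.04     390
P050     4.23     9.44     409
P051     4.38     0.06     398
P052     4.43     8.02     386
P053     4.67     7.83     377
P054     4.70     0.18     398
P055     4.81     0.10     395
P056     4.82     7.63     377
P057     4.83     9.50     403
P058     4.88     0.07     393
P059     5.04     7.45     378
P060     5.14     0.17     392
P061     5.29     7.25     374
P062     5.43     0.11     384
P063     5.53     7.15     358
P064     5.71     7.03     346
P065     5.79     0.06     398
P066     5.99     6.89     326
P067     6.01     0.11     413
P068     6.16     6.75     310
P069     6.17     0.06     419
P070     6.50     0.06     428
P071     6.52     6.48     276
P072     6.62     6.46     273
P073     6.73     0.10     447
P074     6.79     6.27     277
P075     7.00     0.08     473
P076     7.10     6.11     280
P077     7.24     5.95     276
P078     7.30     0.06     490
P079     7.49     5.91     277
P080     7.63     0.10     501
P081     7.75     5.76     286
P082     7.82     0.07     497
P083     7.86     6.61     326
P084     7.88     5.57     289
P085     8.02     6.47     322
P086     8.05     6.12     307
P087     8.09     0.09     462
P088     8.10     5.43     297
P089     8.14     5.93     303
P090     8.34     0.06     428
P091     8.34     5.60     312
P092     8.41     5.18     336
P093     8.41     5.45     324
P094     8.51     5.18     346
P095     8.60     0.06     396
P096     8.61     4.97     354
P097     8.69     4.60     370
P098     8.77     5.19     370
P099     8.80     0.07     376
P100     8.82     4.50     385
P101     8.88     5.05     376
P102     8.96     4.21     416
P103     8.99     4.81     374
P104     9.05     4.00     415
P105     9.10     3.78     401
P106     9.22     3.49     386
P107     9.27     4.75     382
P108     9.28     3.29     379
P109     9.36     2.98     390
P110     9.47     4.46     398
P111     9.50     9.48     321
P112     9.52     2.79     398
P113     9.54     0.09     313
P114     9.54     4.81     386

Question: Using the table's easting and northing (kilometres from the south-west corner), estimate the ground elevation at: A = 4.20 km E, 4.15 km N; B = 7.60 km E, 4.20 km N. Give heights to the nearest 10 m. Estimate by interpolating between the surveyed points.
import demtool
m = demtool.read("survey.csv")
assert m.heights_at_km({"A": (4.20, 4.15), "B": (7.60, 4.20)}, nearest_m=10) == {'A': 320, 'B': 380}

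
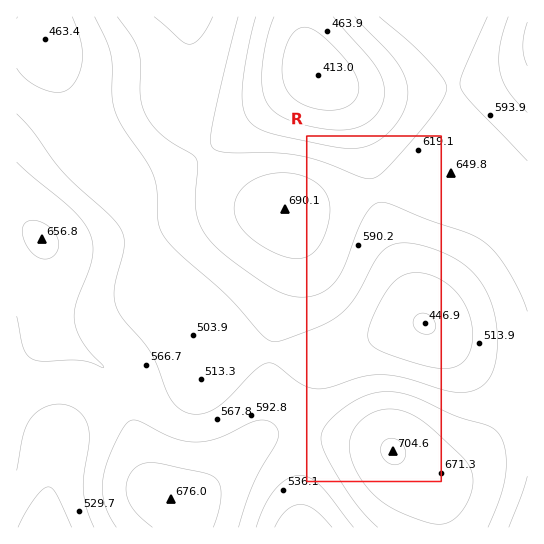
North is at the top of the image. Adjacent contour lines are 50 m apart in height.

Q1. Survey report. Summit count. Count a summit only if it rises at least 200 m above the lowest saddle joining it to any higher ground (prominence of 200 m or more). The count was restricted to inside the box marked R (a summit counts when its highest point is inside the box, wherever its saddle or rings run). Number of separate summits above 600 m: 1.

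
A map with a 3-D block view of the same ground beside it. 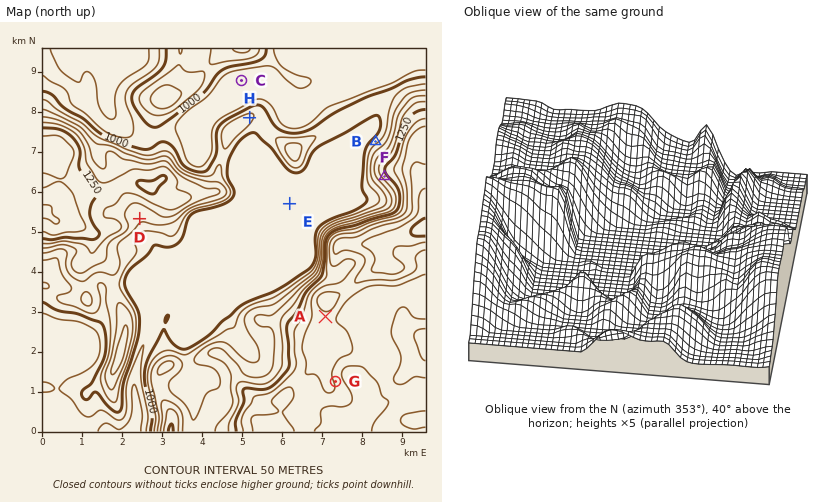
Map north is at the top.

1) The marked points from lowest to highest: C B A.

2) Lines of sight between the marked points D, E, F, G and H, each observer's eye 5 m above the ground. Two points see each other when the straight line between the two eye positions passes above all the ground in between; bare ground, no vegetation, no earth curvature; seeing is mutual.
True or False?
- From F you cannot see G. True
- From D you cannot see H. True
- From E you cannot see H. False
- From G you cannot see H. True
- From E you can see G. False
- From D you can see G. False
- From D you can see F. False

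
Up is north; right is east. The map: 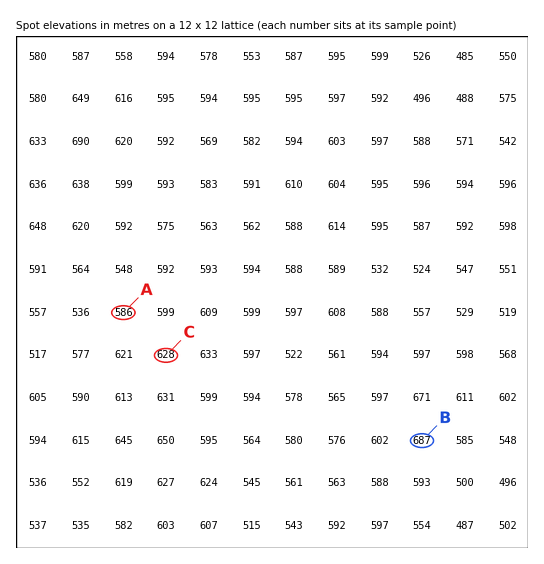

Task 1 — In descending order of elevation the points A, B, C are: B C A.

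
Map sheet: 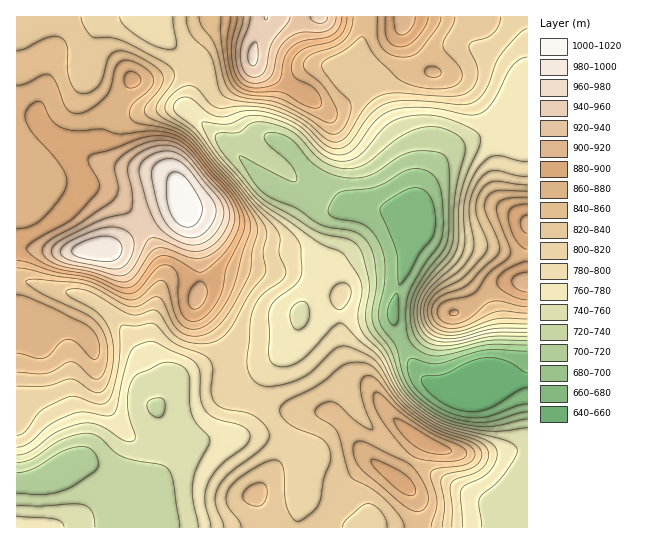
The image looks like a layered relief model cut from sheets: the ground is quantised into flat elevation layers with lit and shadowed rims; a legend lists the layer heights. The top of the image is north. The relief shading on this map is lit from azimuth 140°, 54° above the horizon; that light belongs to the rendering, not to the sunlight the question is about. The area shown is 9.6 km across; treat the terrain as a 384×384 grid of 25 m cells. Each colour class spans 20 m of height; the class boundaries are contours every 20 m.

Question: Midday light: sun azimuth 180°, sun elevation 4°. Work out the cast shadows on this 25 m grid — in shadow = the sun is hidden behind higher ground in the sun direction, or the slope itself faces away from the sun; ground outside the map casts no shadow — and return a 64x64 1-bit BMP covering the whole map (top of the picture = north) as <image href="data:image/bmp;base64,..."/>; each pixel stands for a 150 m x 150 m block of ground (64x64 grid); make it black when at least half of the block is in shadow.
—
<image width="64" height="64" href="data:image/bmp;base64,Qk0+AgAAAAAAAD4AAAAoAAAAQAAAAEAAAAABAAEAAAAAAAACAAATCwAAEwsAAAIAAAAAAAAA////AAAAAAAAAAAAAAAAAPAAAAAAAAAA/AAAAAAAAAD+AAAAAAAAAP4AAAAAAAAA/AAAAAAAAAAAAAA8AABAAAAAAD4AAcAAAAAAPgADgAAAAAAeAA8AAAAAABwAHg/4AAAAAAAcH/4AAAAAABh//wAAAAAAAP//AAAAAAAB//8AAAAAAAP//wAAAAAAA///AAAAAAAH//8AAAAAAA///wAAAAAAD///AAAAAAAf//wAAAAAAD//8AAAAAAAP//AAAAAAAA/8AAAAAAAAD/gAABgAAAAP8AAA+AAAAAfwAAf4AAAAB/CAP/AAAAAD/+A/4AAAAAH/4DwAAAAAAf/gAAAAAAAA//jAAAAAAAB//8AAAAAAAA//wAAAAAAAD/+H8AAAAHgP5A/+AAAH/A/AD/8AAD/8D8AH/wAB//wHgAP+AAP//AeAQ/4AD//4B4HB/gA//AADh8H8AH/4AAMfwPgA//AAAB/AAAH/4AAAH8AAD//AAAAfwAP//4AAAB/AA///gAAAD8AD//8AAAAHwAP//wAAAAPAAf/+AAAAAcAB//wAAAAAwAD/+AAAAAAAAH/wAAAAAAAAP/AAgAAAAAAf4AeAAAAAAB/gB4AAAAAA/8ADAAAAAAH/wAAAAAAAA/+AAAAAAAAD/wAAAAAAAAP+AAAAAAAAA/4AAAAAAAAB/AAAAAAAA=="/>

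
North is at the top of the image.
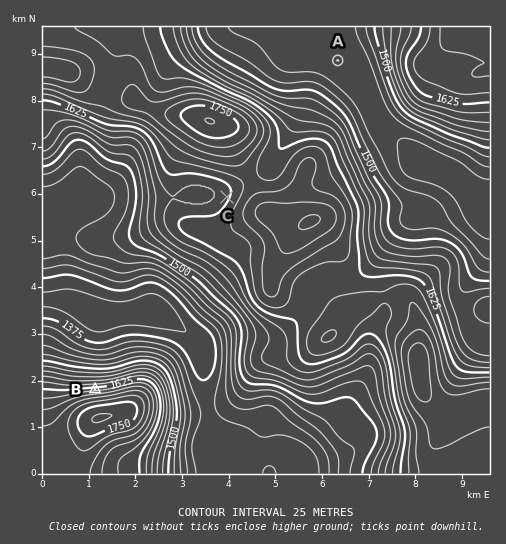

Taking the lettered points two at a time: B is higher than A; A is lower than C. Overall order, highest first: B C A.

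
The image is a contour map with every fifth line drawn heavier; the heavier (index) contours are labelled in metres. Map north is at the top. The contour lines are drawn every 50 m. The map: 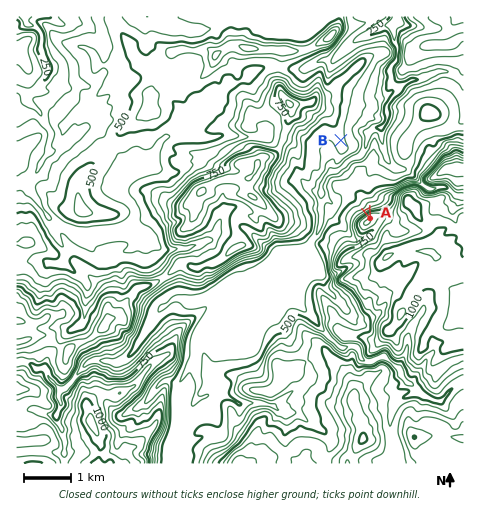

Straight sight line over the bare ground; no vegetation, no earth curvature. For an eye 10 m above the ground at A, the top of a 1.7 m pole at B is visible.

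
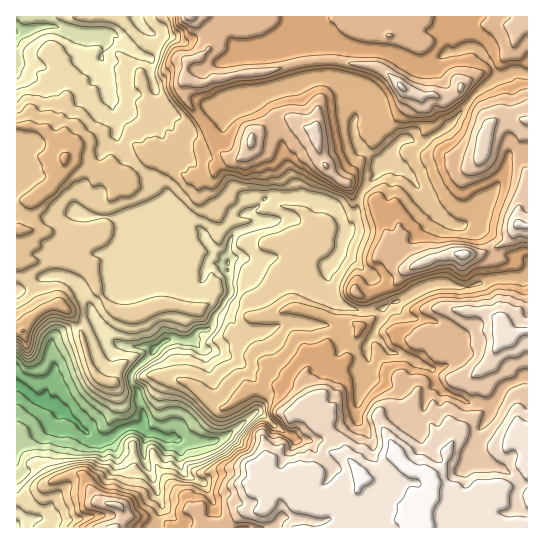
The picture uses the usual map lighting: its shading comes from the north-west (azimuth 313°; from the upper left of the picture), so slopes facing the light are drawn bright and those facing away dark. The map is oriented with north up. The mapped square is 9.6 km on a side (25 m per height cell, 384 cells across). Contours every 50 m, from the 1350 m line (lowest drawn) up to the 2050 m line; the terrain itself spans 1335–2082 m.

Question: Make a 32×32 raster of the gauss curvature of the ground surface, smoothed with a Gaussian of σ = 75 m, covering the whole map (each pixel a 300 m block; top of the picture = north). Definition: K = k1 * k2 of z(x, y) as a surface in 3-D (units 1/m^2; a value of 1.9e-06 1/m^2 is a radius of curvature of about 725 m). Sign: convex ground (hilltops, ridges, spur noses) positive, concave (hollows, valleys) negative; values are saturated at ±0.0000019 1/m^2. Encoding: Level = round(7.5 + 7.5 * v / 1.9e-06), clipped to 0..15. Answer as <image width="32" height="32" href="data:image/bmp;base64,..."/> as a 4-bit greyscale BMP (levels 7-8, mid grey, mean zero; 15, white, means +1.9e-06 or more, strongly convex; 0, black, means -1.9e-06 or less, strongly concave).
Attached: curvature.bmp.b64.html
<image width="32" height="32" href="data:image/bmp;base64,Qk12AgAAAAAAAHYAAAAoAAAAIAAAACAAAAABAAQAAAAAAAACAAATCwAAEwsAABAAAAAAAAAAAAAAABEREQAiIiIAMzMzAERERABVVVUAZmZmAHd3dwCIiIgAmZmZAKqqqgC7u7sAzMzMAN3d3QDu7u4A////AIiHellGdlWmpnh3h4eId3hnh7rniapYeVh3h3eHd3d4O5dXdWiZaKh4d3d4d3Z4p6WI9maFhWeYaIiJZnh6iHd4ZnZlt4iXiGZniFp3eId3Z4eZb1iIyn5PVWeYeHhnh4eHiGN3hoZAiXd4h4d4eIiIh3d2eKfKneqIh8eHeId4d3d5undneGJnmXhmd4Z3d3eHqXD4h3h3d2dniHhqd3iBiHh3eJd3iHeIh3hod4d42qiHdLdJh3iIeGd3iIeHl7fwd3iIhnd4d4aMSnh3h5ZybHiYhn03l4iHYWdoqHaXh6Z1iHd3l3h3iH9HV4iHl2d3iIh3d6SId4d6hnm2Z2iXd3d3eIdsd3d4cpacOZZ3eIeHiId4Zph4d4eoZ12xOZh3iHd4eHdod4l6V4eImmlWiId4d3d3ind3eHiId3eJeIh4iHh4d3h4eUDnh3d4h4h3d5h4h4t3eHb0d3h4d4eIeGd3d3dIl3Z7ZZeHeIhnd4l3eIh3Z6dndYZnd5eKh3h4d4h4h3fnh7iHl7ZoiHeHeIh3eIaGdWiHh3R3eoloiHd4h3V3iId4h3eGapcYh3d3d3iYt3iHeHZ4q9Z9iHeHd4eJB3eFmmeIh5KZiGSIeIeGh5zHmHiHh2d3d3d3l3mXmHd5I3d3iHh4eHh3h3d2V5eHdPd4h3d3eHeId4eH"/>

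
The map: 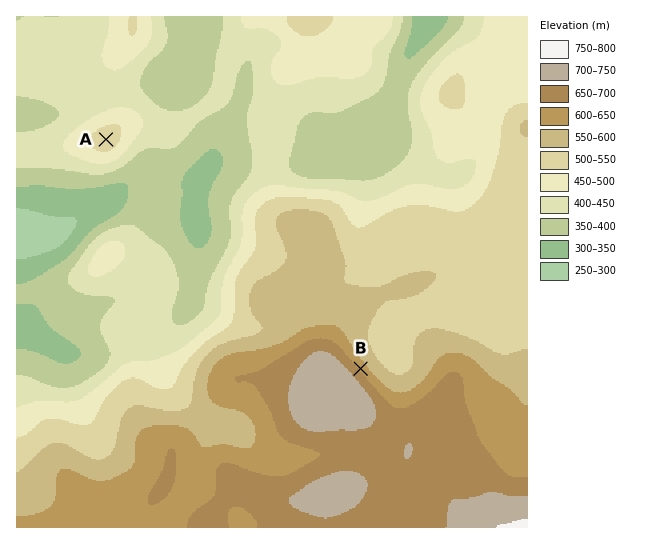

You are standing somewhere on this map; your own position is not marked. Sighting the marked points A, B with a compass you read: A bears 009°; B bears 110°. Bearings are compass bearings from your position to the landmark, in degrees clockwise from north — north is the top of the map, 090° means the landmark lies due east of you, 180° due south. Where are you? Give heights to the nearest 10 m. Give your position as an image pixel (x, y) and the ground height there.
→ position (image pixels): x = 86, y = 269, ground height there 440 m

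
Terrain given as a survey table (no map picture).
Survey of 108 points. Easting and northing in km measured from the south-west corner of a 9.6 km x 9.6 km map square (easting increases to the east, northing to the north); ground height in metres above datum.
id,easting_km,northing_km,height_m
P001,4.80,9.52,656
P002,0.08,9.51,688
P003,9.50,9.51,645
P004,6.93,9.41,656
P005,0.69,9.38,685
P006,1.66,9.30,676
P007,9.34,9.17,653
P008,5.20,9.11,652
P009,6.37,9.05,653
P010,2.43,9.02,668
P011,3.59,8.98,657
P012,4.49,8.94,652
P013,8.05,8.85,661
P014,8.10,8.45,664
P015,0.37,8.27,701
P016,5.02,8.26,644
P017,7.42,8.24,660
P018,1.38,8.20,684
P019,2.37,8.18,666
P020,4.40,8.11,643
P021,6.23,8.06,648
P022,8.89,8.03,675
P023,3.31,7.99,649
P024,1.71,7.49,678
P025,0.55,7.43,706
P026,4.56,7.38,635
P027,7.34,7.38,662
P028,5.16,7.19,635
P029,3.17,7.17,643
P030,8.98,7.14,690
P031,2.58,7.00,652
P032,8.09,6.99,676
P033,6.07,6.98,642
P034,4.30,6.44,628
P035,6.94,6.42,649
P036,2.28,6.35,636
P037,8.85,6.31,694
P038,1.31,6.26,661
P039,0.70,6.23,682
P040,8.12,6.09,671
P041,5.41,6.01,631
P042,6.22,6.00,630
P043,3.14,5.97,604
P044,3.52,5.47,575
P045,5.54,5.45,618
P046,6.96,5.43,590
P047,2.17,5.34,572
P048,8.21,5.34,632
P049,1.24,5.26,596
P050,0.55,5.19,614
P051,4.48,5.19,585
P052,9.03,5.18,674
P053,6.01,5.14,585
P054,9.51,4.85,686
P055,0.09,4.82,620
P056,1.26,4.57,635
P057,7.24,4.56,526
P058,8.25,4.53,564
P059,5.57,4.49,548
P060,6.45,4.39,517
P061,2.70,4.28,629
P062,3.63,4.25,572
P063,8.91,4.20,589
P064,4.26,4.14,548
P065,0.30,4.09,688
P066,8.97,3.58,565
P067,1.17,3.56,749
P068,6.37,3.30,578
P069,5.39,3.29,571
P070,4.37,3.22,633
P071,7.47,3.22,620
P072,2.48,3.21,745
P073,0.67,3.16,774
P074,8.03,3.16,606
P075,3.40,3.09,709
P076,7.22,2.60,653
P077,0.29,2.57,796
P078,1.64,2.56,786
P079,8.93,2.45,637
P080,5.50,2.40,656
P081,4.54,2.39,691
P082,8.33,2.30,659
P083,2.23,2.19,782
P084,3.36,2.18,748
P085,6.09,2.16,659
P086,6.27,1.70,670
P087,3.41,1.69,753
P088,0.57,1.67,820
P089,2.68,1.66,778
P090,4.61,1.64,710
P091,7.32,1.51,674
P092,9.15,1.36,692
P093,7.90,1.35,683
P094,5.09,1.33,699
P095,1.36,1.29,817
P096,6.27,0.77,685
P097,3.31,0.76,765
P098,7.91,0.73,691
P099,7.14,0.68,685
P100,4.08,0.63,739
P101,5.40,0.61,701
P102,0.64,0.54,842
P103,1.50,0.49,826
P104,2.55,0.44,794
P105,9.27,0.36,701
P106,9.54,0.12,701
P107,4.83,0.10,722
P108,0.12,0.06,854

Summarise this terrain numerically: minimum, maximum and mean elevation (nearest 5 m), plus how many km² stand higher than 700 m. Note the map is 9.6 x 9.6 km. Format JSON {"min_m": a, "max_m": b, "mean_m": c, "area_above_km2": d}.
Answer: {"min_m": 515, "max_m": 855, "mean_m": 665, "area_above_km2": 20.5}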